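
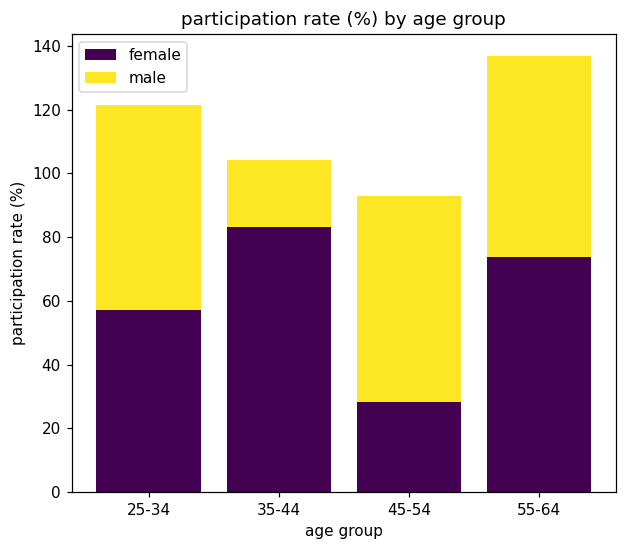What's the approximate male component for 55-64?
male top ≈ 140, bottom ≈ 80; segment ≈ 60.

≈ 60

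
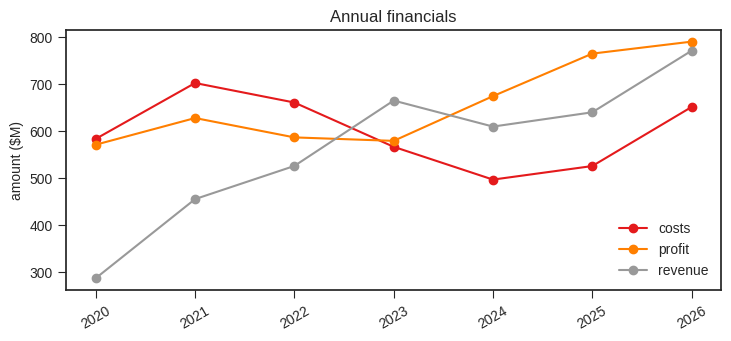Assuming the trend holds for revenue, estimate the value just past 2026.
≈ 825

Last three: 600, 650, 750 → slope ≈ 75/step → next ≈ 825.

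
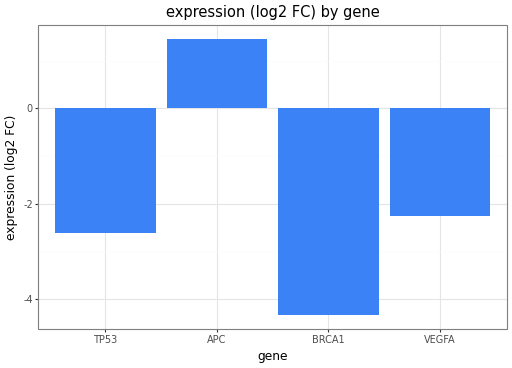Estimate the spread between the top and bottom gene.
≈ 6.0

Max APC ≈ 1.5, min BRCA1 ≈ -4.5; range ≈ 6.0.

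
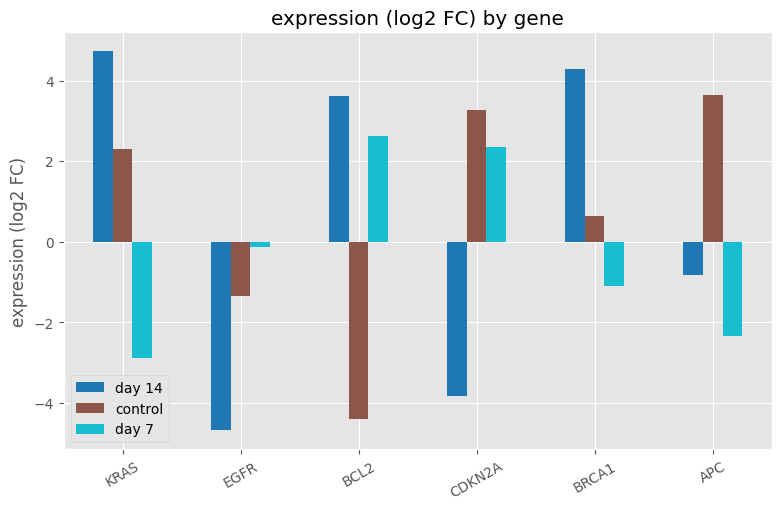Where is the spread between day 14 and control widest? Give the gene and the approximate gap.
BCL2: day 14 ≈ 4, control ≈ -4 → gap ≈ 8. Next-largest (CDKN2A) is only ≈ 7.

BCL2, ≈ 8 log2 FC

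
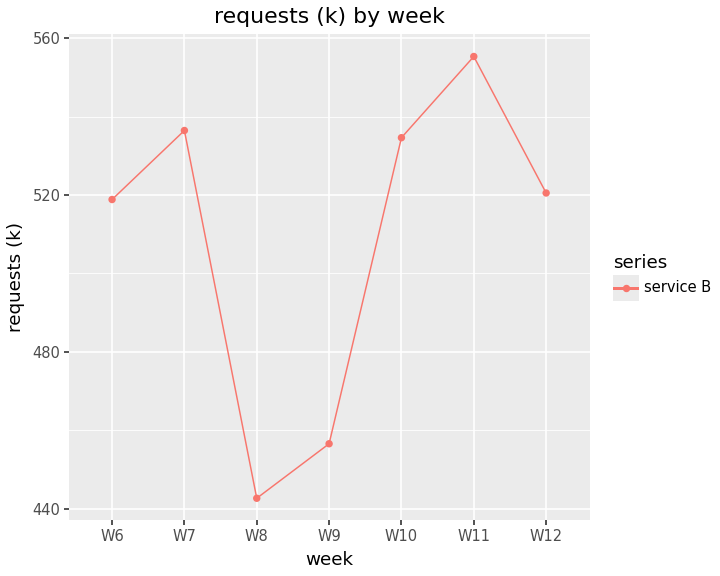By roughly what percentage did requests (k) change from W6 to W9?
W6 ≈ 520, W9 ≈ 460; (460 − 520) / 520 ≈ -11.5%.

≈ -11.5%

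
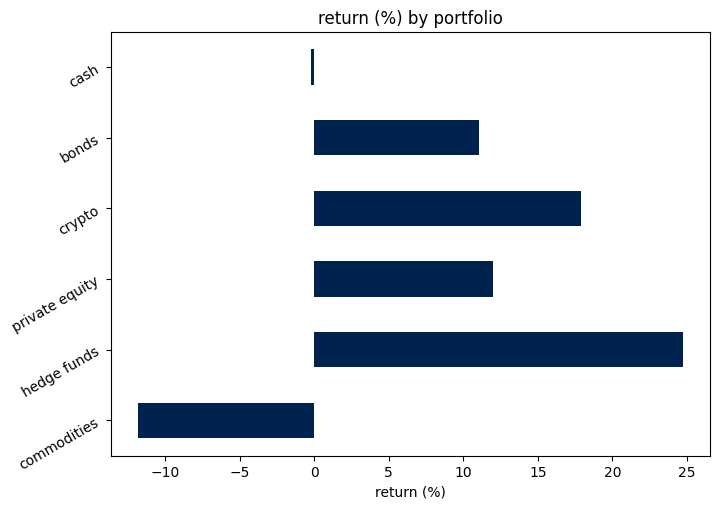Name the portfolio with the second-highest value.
Top 3: hedge funds ≈ 25, crypto ≈ 20, private equity ≈ 10.

crypto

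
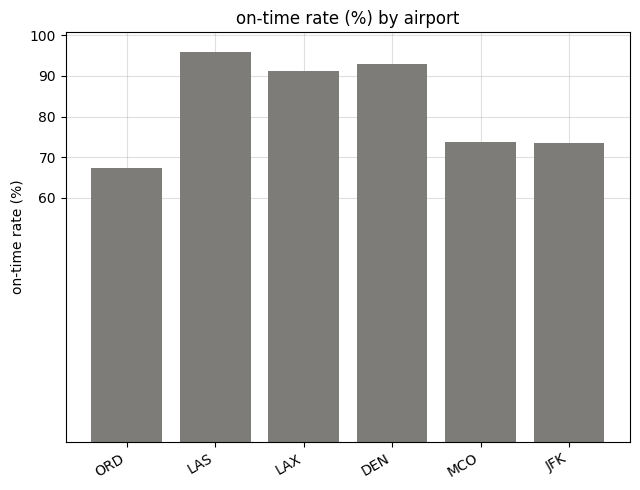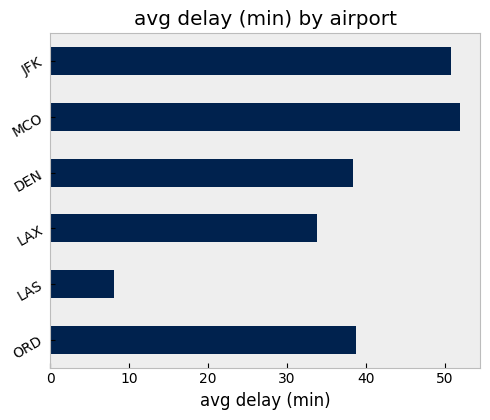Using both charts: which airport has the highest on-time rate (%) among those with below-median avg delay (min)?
LAS

Chart 2 median avg delay (min) ≈ 40; below-median airports: LAS, LAX, DEN. Among those, LAS has the highest on-time rate (%) (≈ 100).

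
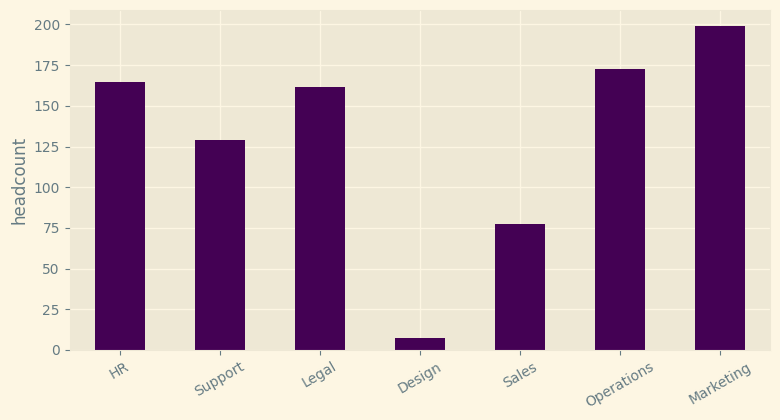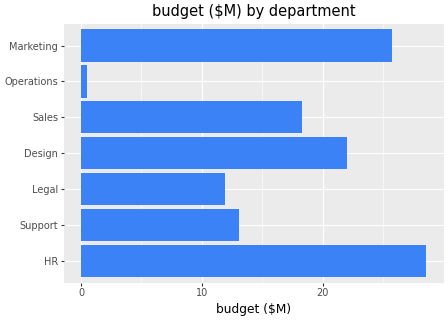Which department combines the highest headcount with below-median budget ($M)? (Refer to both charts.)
Operations

Chart 2 median budget ($M) ≈ 20; below-median departments: Support, Legal, Operations. Among those, Operations has the highest headcount (≈ 180).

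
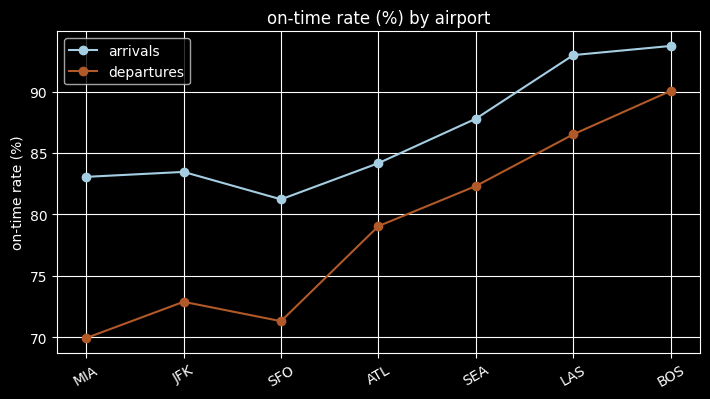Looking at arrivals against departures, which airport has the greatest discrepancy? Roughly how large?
MIA, ≈ 14 %

MIA: arrivals ≈ 84, departures ≈ 70 → gap ≈ 14. Next-largest (JFK) is only ≈ 12.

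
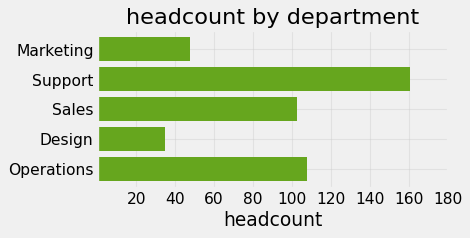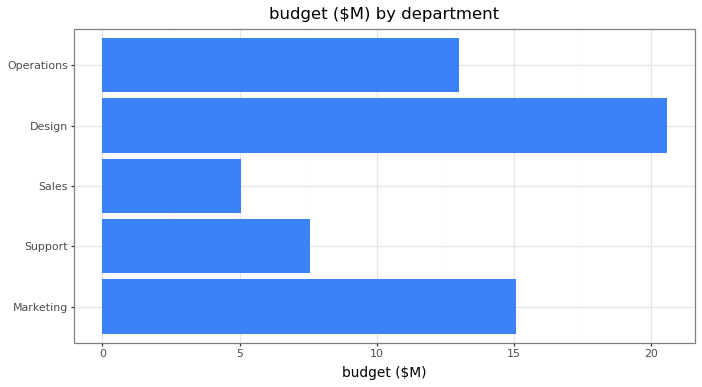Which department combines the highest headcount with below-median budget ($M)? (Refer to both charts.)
Chart 2 median budget ($M) ≈ 14; below-median departments: Support, Sales. Among those, Support has the highest headcount (≈ 160).

Support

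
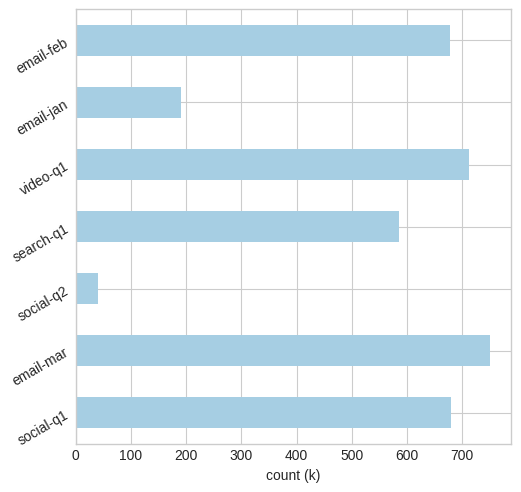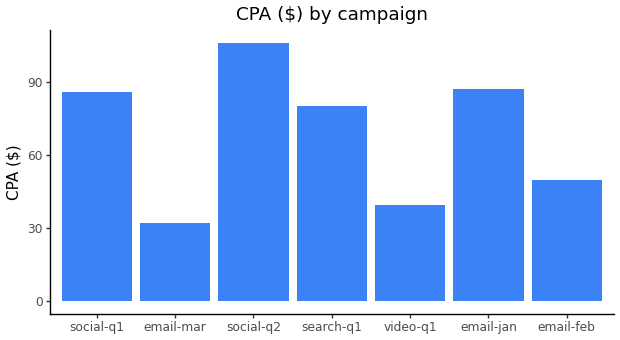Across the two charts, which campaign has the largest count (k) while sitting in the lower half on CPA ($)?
email-mar

Chart 2 median CPA ($) ≈ 80; below-median campaigns: email-mar, video-q1, email-feb. Among those, email-mar has the highest count (k) (≈ 800).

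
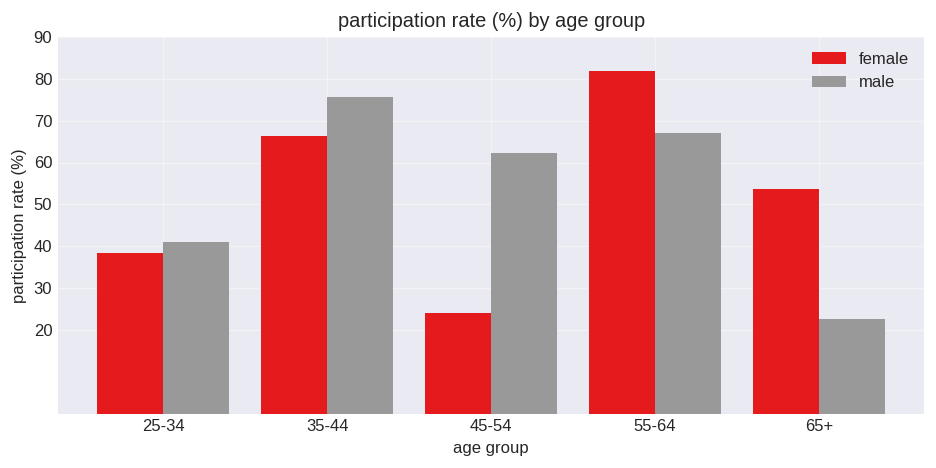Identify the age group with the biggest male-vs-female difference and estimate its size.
45-54: male ≈ 60, female ≈ 20 → gap ≈ 40. Next-largest (65+) is only ≈ 30.

45-54, ≈ 40 %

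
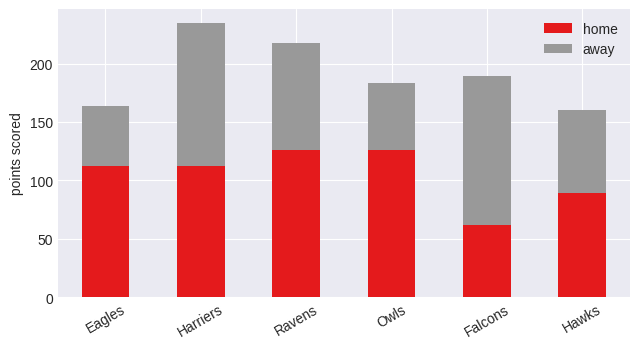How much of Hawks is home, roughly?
≈ 80

home top ≈ 80, bottom ≈ 0; segment ≈ 80.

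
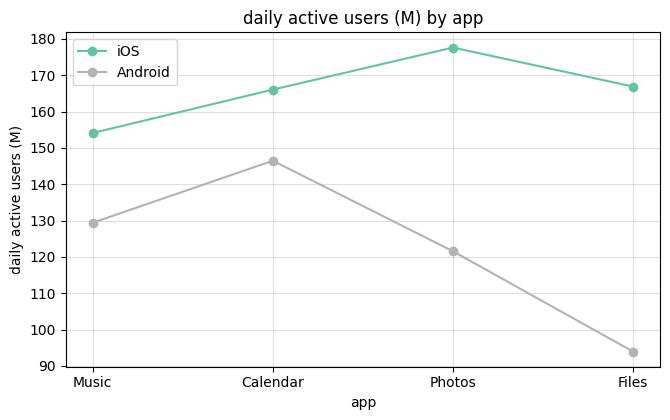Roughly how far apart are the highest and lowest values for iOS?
≈ 30

Max Photos ≈ 180, min Music ≈ 150; range ≈ 30.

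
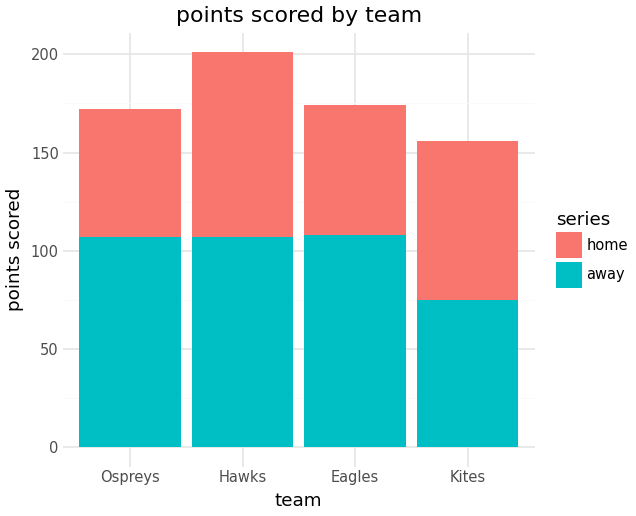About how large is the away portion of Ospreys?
≈ 100

away top ≈ 100, bottom ≈ 0; segment ≈ 100.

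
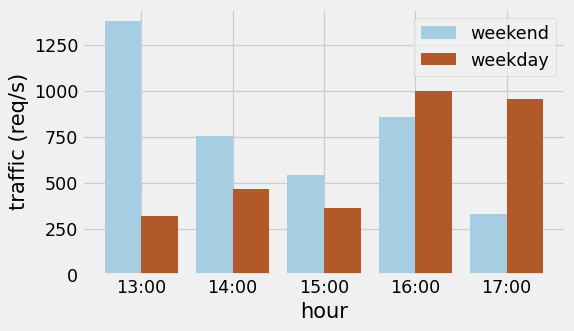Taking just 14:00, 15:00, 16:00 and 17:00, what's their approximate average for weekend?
≈ 650

(800 + 600 + 800 + 400) / 4 ≈ 650.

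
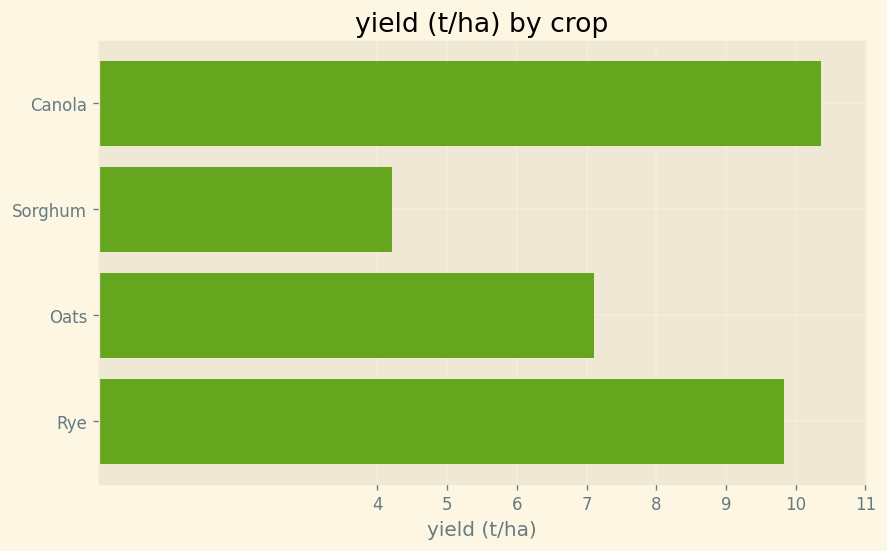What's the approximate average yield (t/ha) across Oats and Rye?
≈ 8

(7 + 10) / 2 ≈ 8.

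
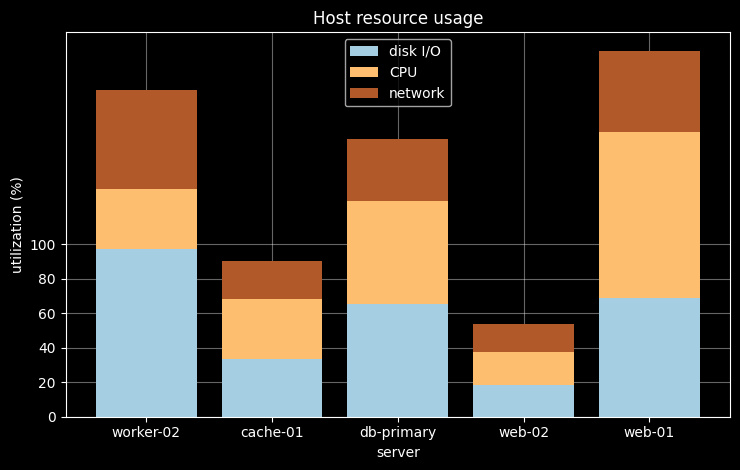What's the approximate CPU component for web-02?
≈ 20

CPU top ≈ 40, bottom ≈ 20; segment ≈ 20.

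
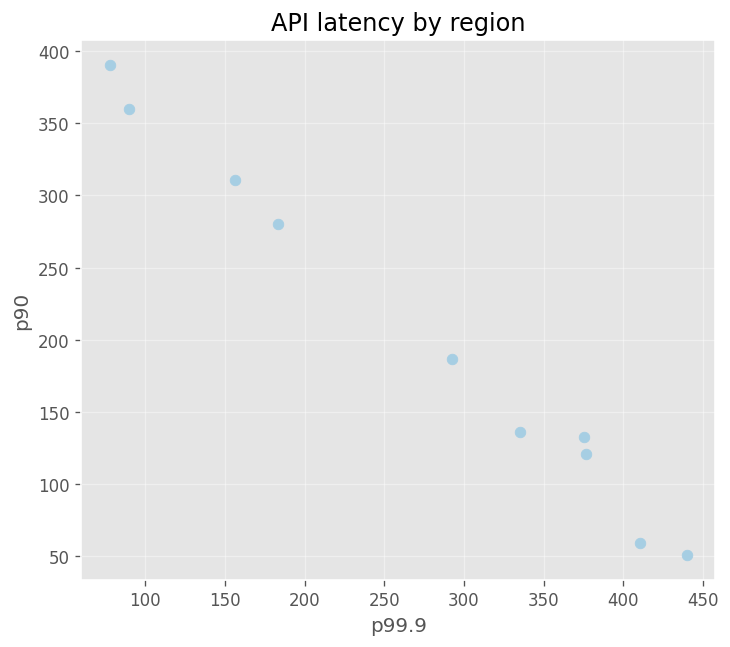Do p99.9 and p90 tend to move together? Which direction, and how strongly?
Points are negatively correlated; strong (|r| ≈ 1.0).

negative, strong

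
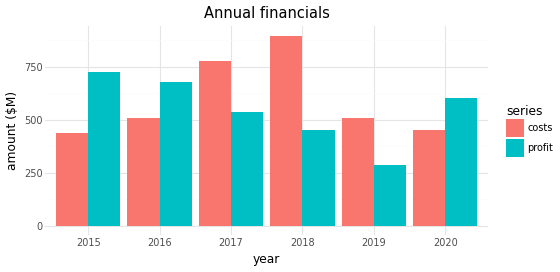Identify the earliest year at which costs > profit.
2016: costs ≈ 500 vs profit ≈ 700 (not yet); 2017: costs ≈ 800 vs profit ≈ 500 (first crossover).

2017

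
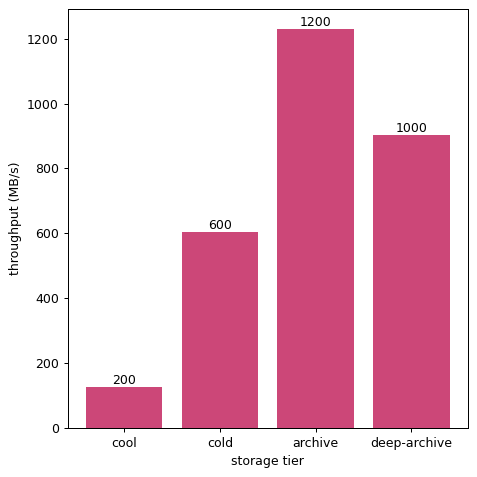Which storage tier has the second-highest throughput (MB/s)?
deep-archive

Top 3: archive ≈ 1200, deep-archive ≈ 1000, cold ≈ 600.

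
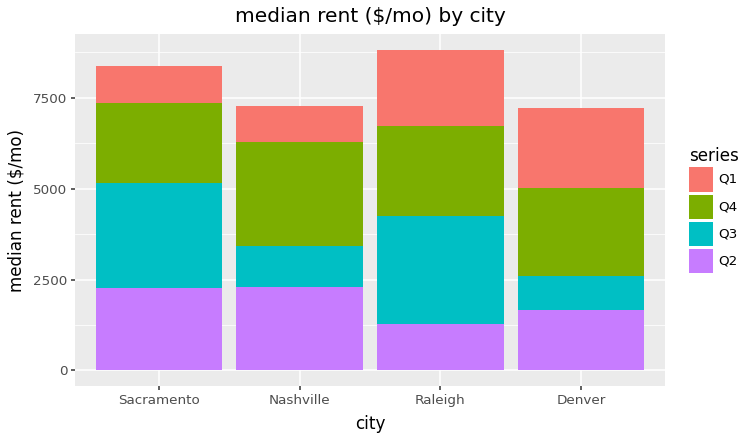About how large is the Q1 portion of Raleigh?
Q1 top ≈ 9000, bottom ≈ 7000; segment ≈ 2000.

≈ 2000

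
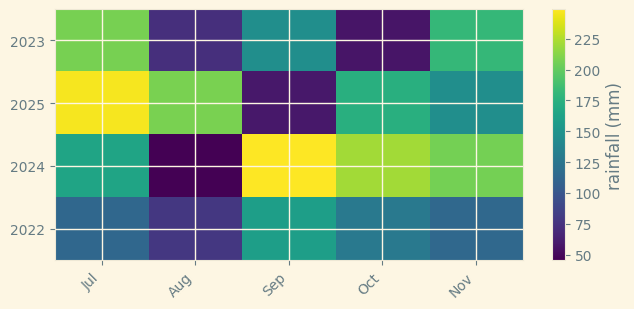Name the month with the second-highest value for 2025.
Aug

Top 3 for 2025: Jul ≈ 240, Aug ≈ 200, Oct ≈ 180.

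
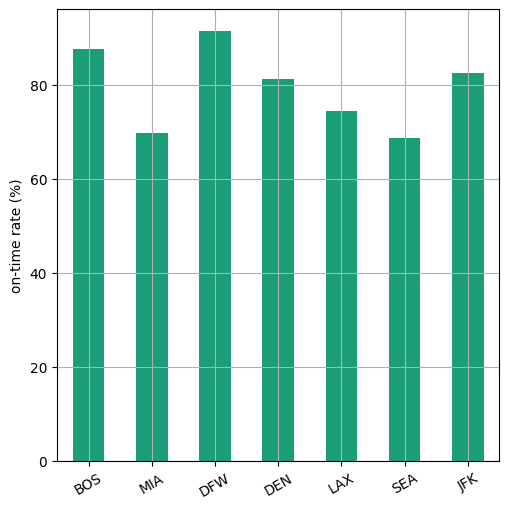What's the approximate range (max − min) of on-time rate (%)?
Max DFW ≈ 90, min SEA ≈ 70; range ≈ 20.

≈ 20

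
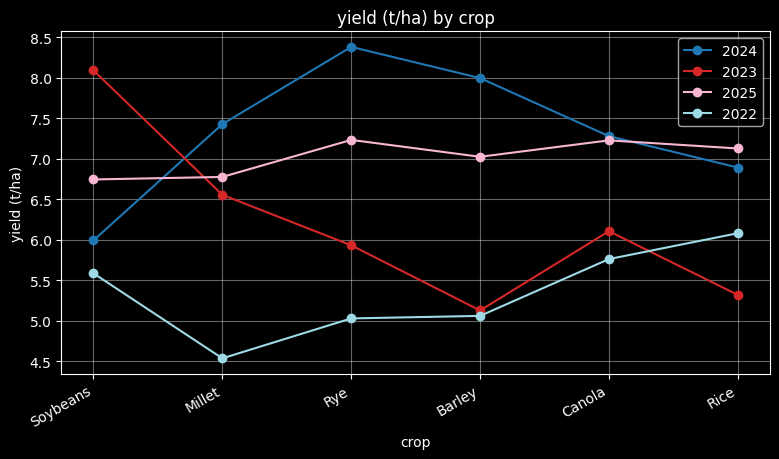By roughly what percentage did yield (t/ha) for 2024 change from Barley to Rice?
Barley ≈ 8.0, Rice ≈ 7.0; (7.0 − 8.0) / 8.0 ≈ -12.5%.

≈ -12.5%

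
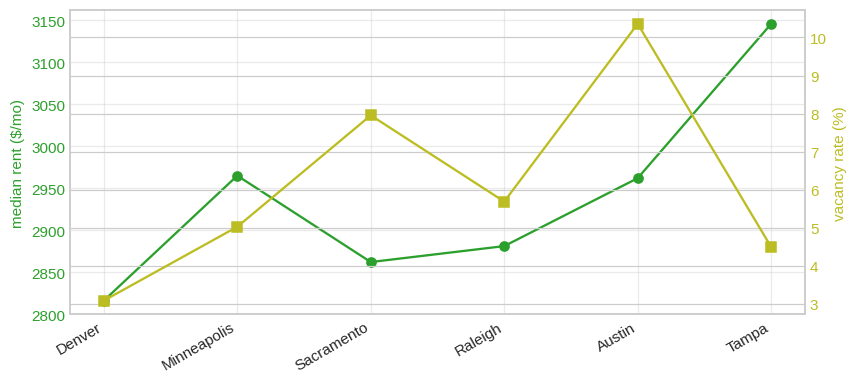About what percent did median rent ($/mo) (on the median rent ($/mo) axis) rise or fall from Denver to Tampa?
≈ +12.5%

Denver ≈ 2800, Tampa ≈ 3150; (3150 − 2800) / 2800 ≈ +12.5%.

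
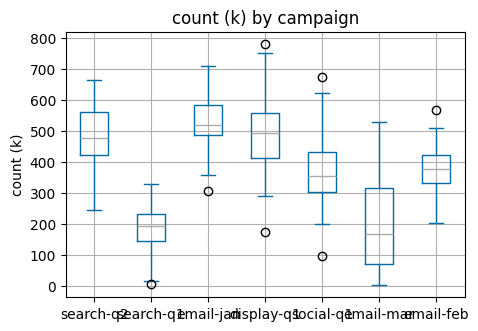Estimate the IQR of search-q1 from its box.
Q3 ≈ 250, Q1 ≈ 150; IQR ≈ 100.

≈ 100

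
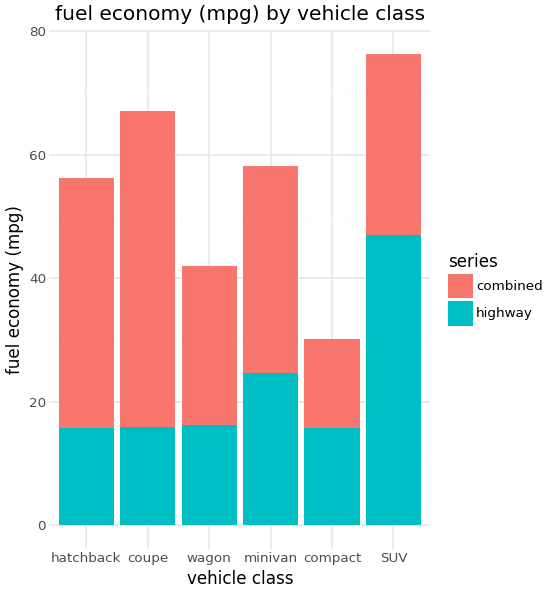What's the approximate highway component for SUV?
≈ 50

highway top ≈ 50, bottom ≈ 0; segment ≈ 50.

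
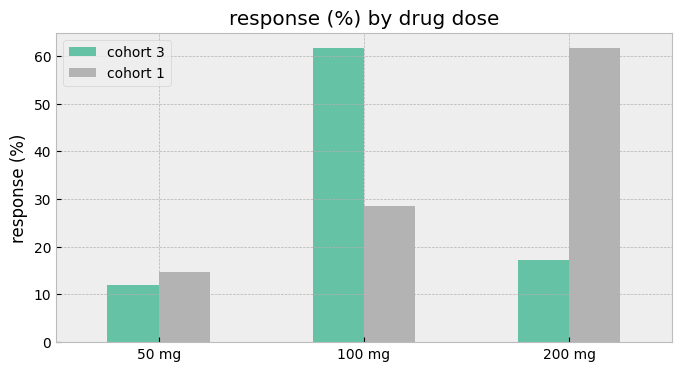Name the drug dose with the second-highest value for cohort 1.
100 mg

Top 3 for cohort 1: 200 mg ≈ 60, 100 mg ≈ 30, 50 mg ≈ 10.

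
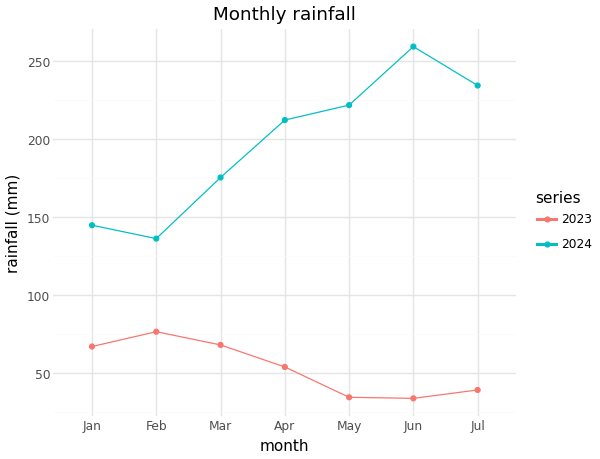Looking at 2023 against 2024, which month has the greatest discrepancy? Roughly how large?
Jun, ≈ 220 mm

Jun: 2023 ≈ 40, 2024 ≈ 260 → gap ≈ 220. Next-largest (Jul) is only ≈ 200.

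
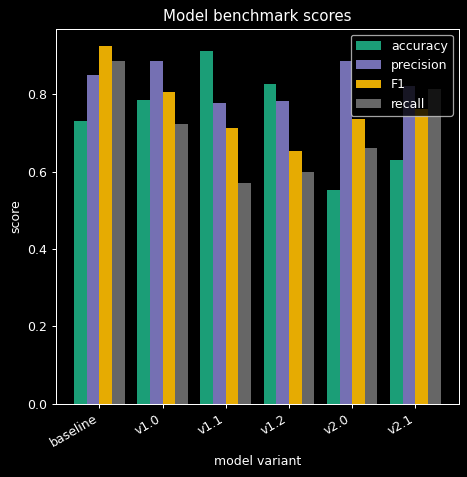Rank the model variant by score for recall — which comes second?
v2.1

Top 3 for recall: baseline ≈ 0.9, v2.1 ≈ 0.8, v1.0 ≈ 0.7.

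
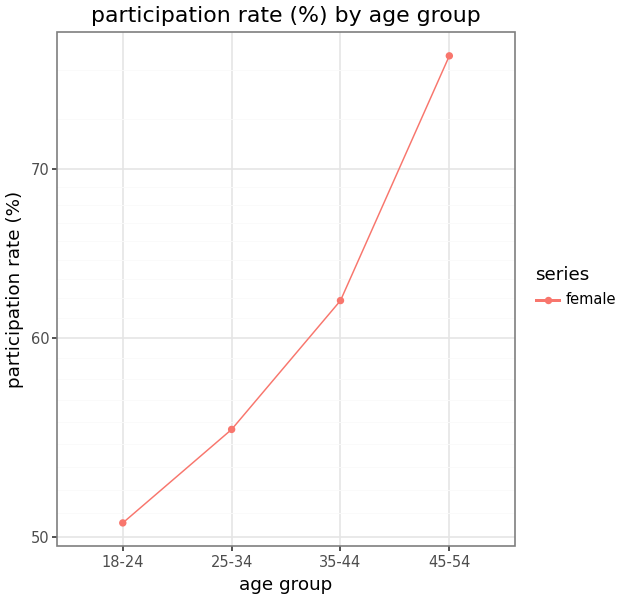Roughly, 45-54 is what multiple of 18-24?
≈ 1.6×

45-54 ≈ 80, 18-24 ≈ 50; 80/50 ≈ 1.6.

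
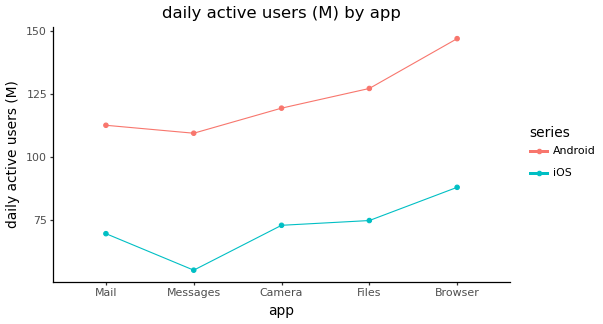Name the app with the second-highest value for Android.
Top 3 for Android: Browser ≈ 150, Files ≈ 130, Camera ≈ 120.

Files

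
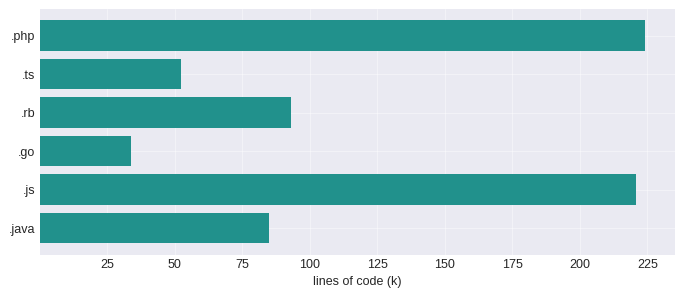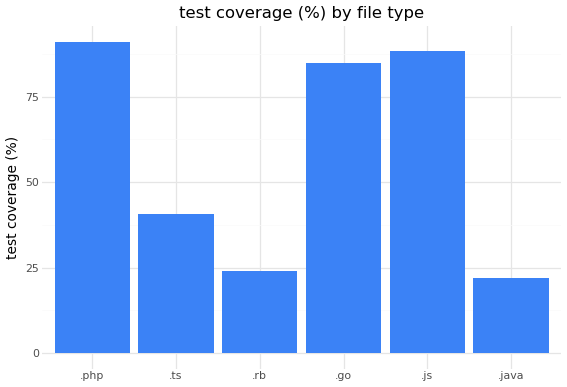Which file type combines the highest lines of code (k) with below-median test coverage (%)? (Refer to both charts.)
Chart 2 median test coverage (%) ≈ 60; below-median file types: .ts, .rb, .java. Among those, .rb has the highest lines of code (k) (≈ 100).

.rb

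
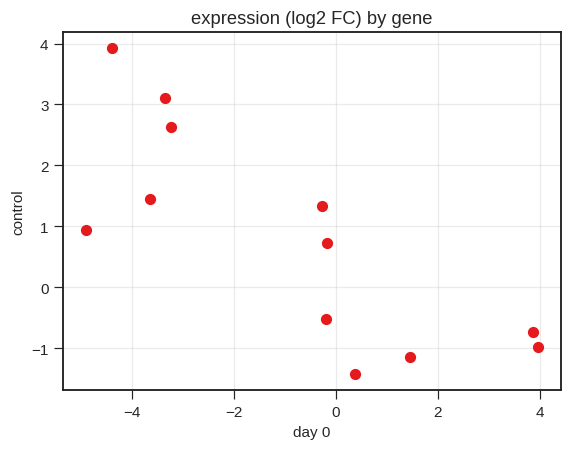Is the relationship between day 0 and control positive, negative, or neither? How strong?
Points are negatively correlated; strong (|r| ≈ 0.8).

negative, strong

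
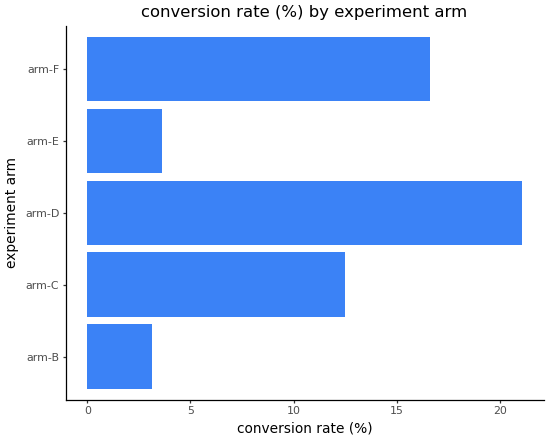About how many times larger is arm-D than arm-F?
arm-D ≈ 22, arm-F ≈ 16; 22/16 ≈ 1.38.

≈ 1.38×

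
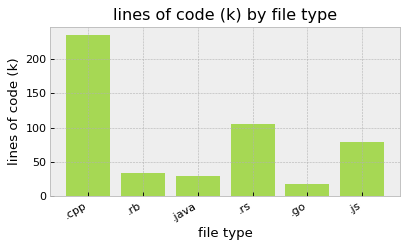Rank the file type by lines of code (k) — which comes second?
Top 3: .cpp ≈ 240, .rs ≈ 100, .js ≈ 80.

.rs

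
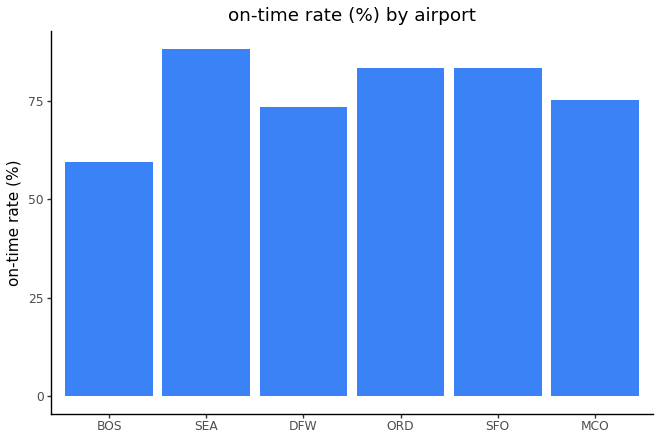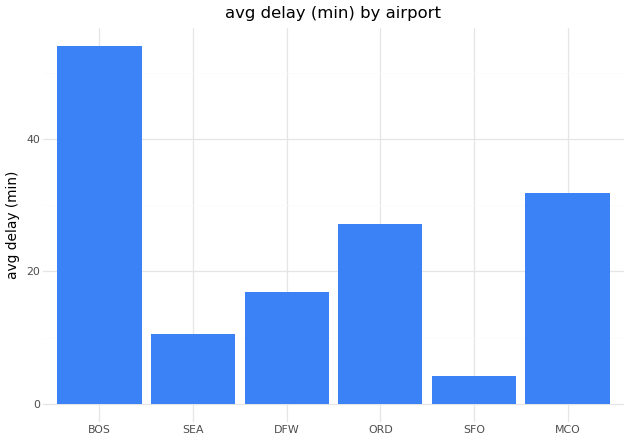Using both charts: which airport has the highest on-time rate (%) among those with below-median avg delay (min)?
Chart 2 median avg delay (min) ≈ 20; below-median airports: SEA, DFW, SFO. Among those, SEA has the highest on-time rate (%) (≈ 90).

SEA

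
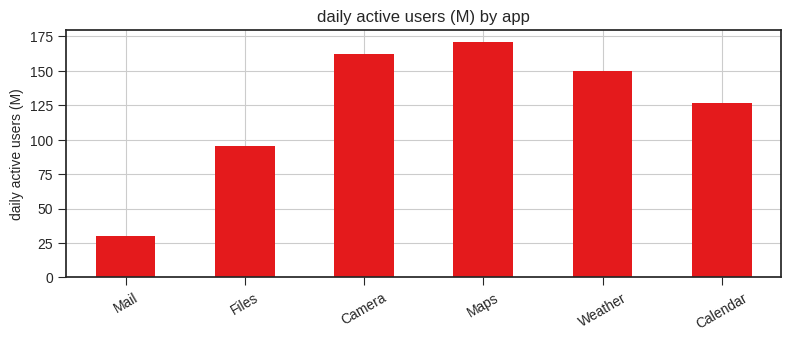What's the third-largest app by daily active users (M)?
Top 4: Maps ≈ 180, Camera ≈ 160, Weather ≈ 140, Calendar ≈ 120.

Weather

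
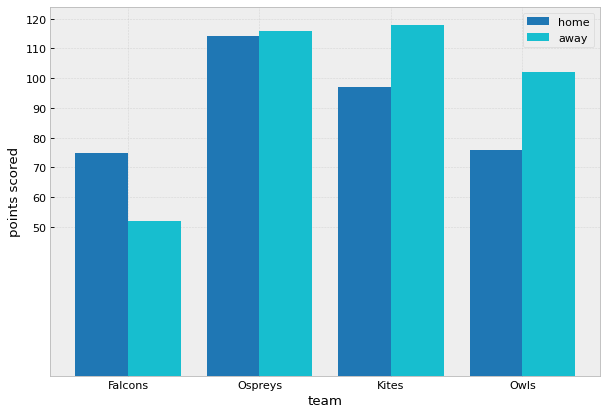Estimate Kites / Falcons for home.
≈ 1.25×

Kites ≈ 100, Falcons ≈ 80; 100/80 ≈ 1.25.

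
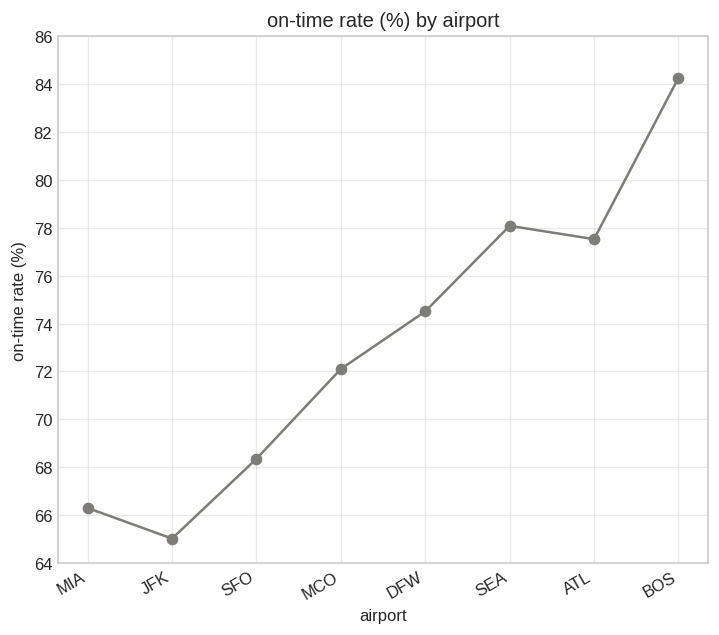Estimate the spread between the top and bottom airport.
Max BOS ≈ 84, min JFK ≈ 66; range ≈ 18.

≈ 18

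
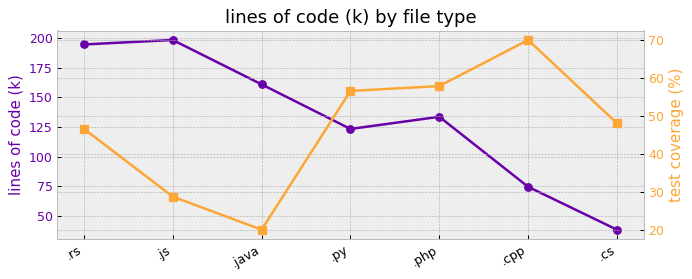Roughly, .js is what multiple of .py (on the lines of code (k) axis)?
.js ≈ 200, .py ≈ 120; 200/120 ≈ 1.67.

≈ 1.67×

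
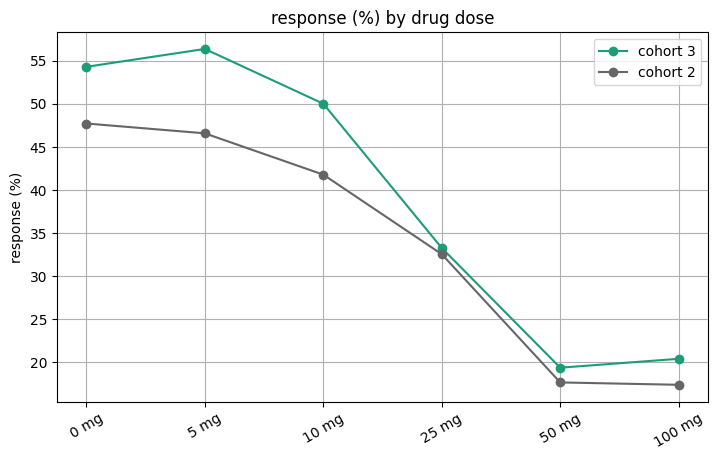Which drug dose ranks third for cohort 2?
10 mg

Top 4 for cohort 2: 0 mg ≈ 50, 5 mg ≈ 45, 10 mg ≈ 40, 25 mg ≈ 35.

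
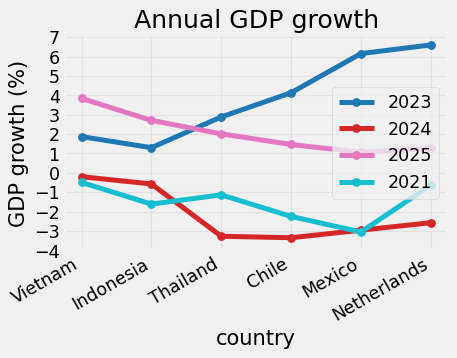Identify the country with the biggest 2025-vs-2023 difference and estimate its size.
Netherlands: 2025 ≈ 1, 2023 ≈ 7 → gap ≈ 6. Next-largest (Mexico) is only ≈ 5.

Netherlands, ≈ 6 %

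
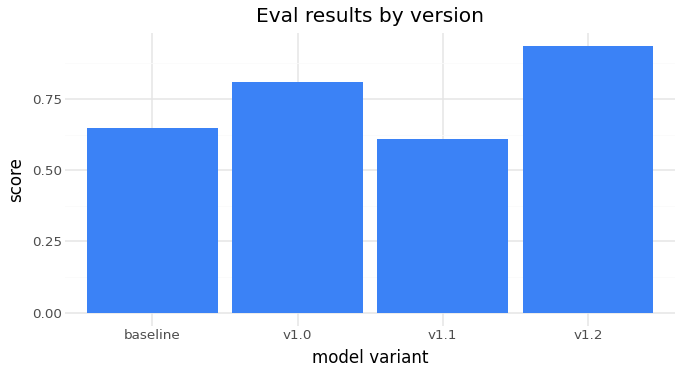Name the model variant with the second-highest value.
v1.0

Top 3: v1.2 ≈ 0.9, v1.0 ≈ 0.8, baseline ≈ 0.6.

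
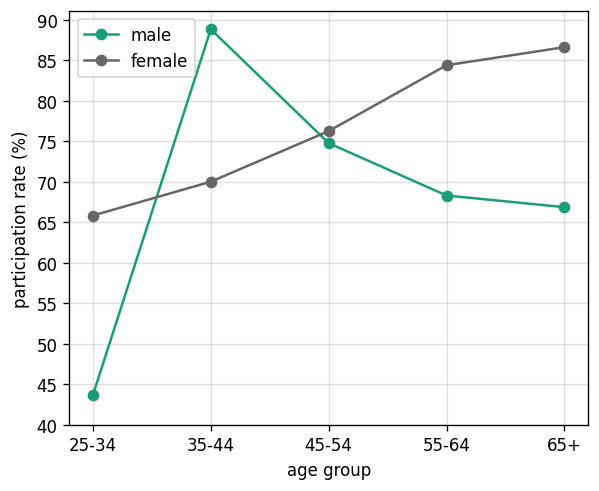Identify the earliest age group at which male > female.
35-44

25-34: male ≈ 45 vs female ≈ 65 (not yet); 35-44: male ≈ 90 vs female ≈ 70 (first crossover).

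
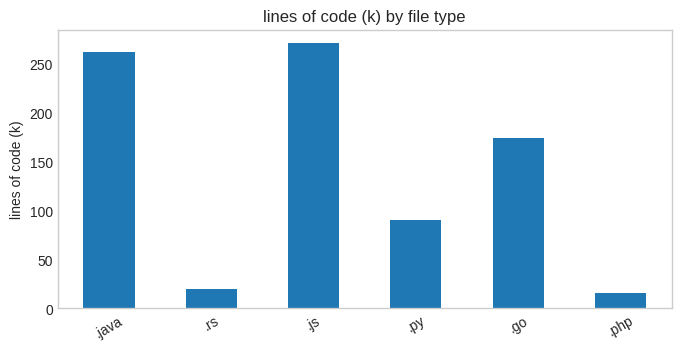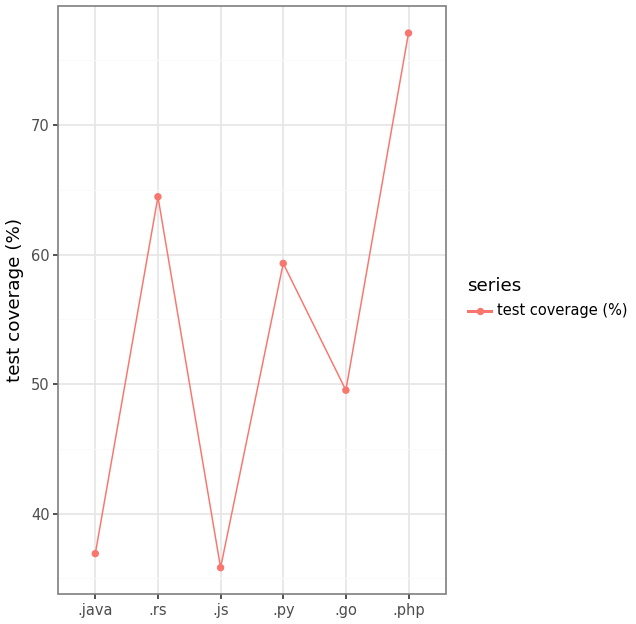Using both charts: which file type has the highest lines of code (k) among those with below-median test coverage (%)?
.js

Chart 2 median test coverage (%) ≈ 50; below-median file types: .java, .js, .go. Among those, .js has the highest lines of code (k) (≈ 275).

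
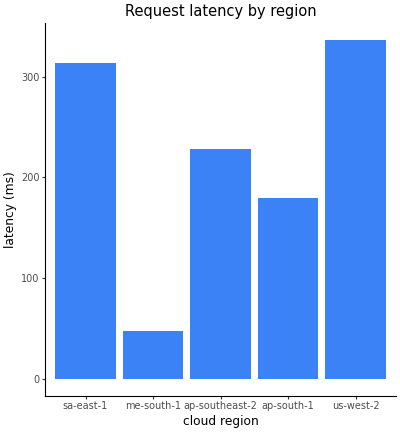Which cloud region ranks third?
Top 4: us-west-2 ≈ 350, sa-east-1 ≈ 300, ap-southeast-2 ≈ 250, ap-south-1 ≈ 200.

ap-southeast-2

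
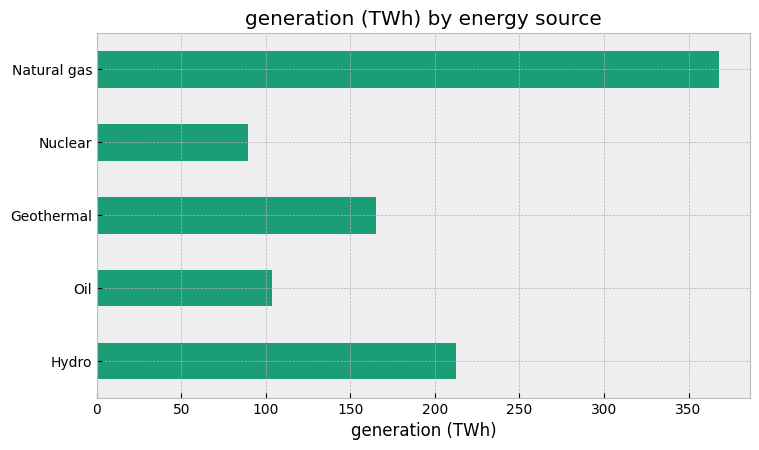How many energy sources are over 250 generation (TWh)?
Above 250: Natural gas.

1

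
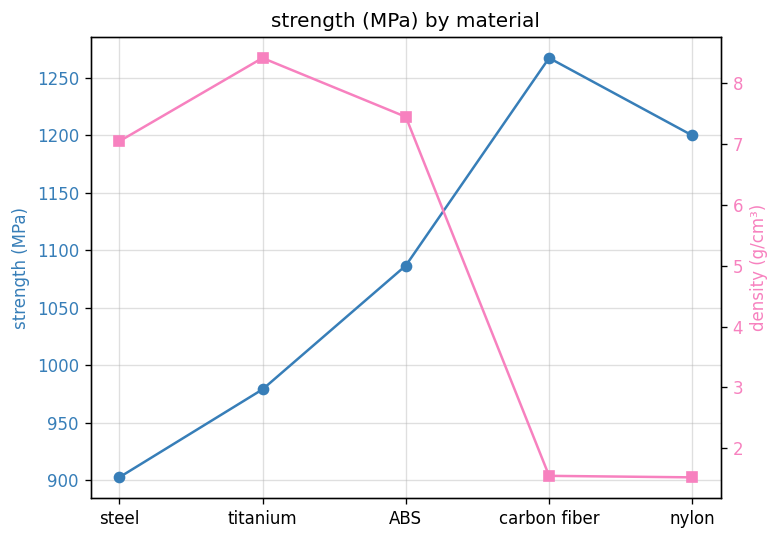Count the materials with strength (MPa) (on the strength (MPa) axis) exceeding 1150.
Above 1150: carbon fiber, nylon.

2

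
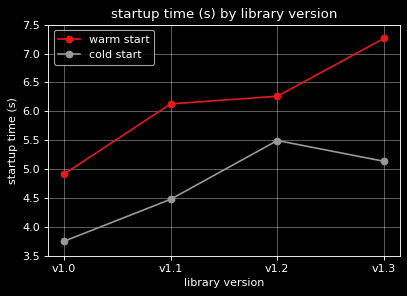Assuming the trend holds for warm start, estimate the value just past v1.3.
Last three: 6.0, 6.5, 7.5 → slope ≈ 0.75/step → next ≈ 8.25.

≈ 8.25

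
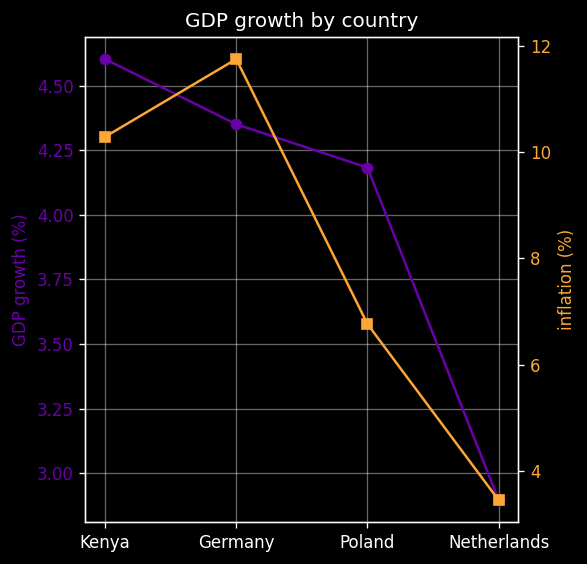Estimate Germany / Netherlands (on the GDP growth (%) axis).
Germany ≈ 4.4, Netherlands ≈ 2.8; 4.4/2.8 ≈ 1.57.

≈ 1.57×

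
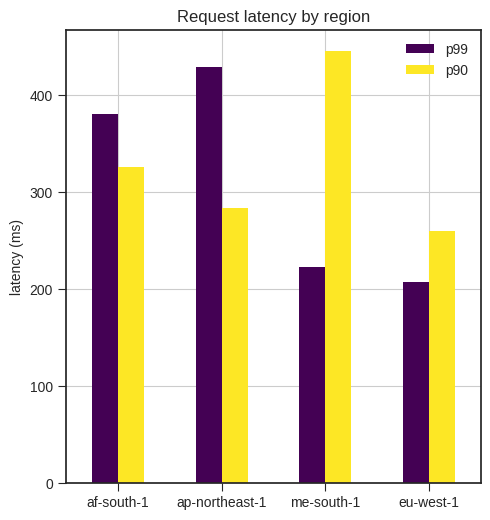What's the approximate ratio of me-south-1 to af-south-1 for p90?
me-south-1 ≈ 450, af-south-1 ≈ 350; 450/350 ≈ 1.29.

≈ 1.29×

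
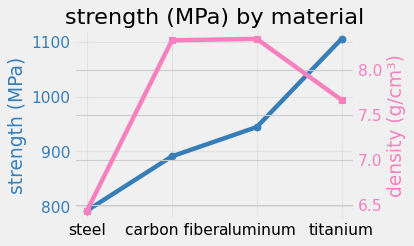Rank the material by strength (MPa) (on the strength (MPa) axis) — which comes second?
aluminum

Top 3 (on the strength (MPa) axis): titanium ≈ 1100, aluminum ≈ 950, carbon fiber ≈ 900.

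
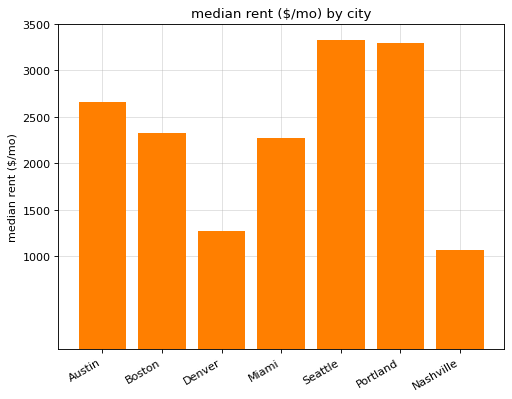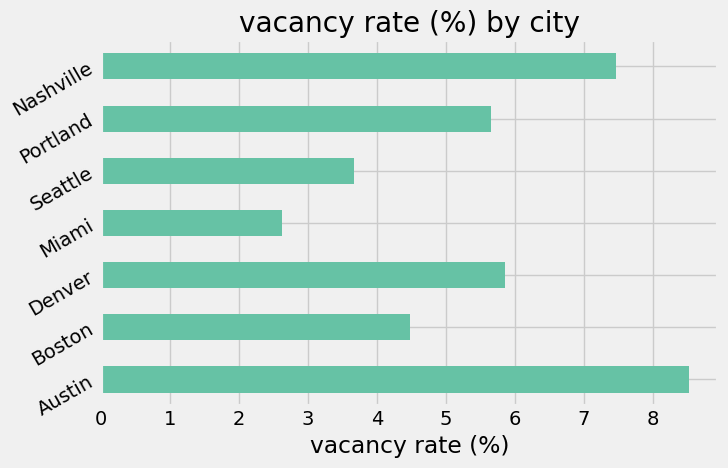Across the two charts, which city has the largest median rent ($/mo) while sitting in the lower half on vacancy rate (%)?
Chart 2 median vacancy rate (%) ≈ 6; below-median cities: Boston, Miami, Seattle. Among those, Seattle has the highest median rent ($/mo) (≈ 3500).

Seattle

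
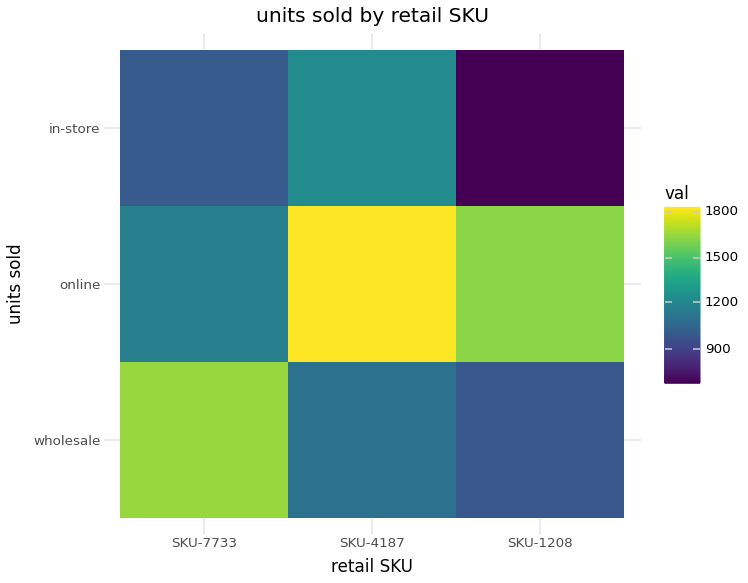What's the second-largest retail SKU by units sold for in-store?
Top 3 for in-store: SKU-4187 ≈ 1200, SKU-7733 ≈ 1000, SKU-1208 ≈ 700.

SKU-7733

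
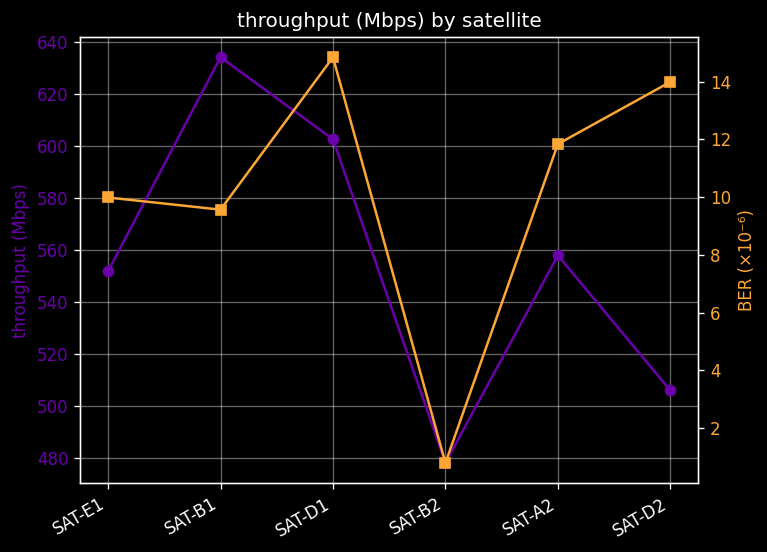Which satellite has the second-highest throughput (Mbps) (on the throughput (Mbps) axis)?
Top 3 (on the throughput (Mbps) axis): SAT-B1 ≈ 640, SAT-D1 ≈ 600, SAT-A2 ≈ 560.

SAT-D1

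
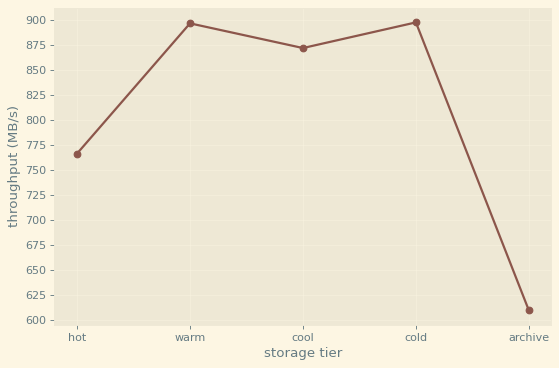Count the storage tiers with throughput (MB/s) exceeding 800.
Above 800: warm, cool, cold.

3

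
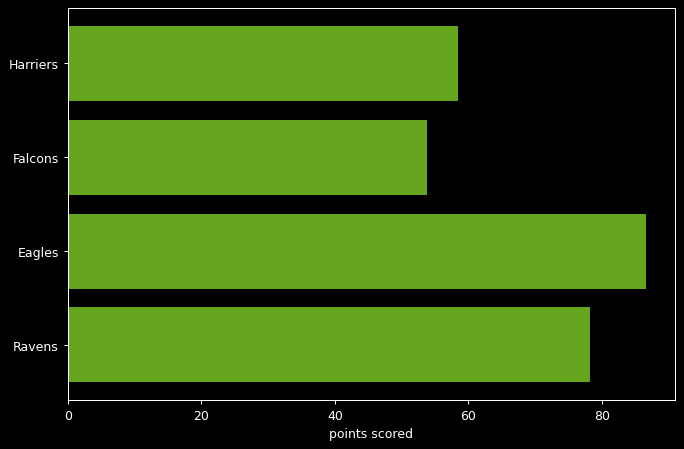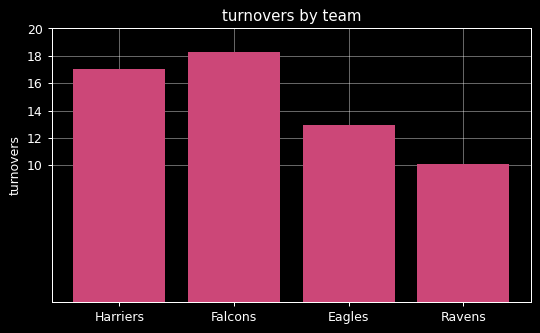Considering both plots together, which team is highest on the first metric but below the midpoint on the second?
Eagles

Chart 2 median turnovers ≈ 14; below-median teams: Eagles, Ravens. Among those, Eagles has the highest points scored (≈ 90).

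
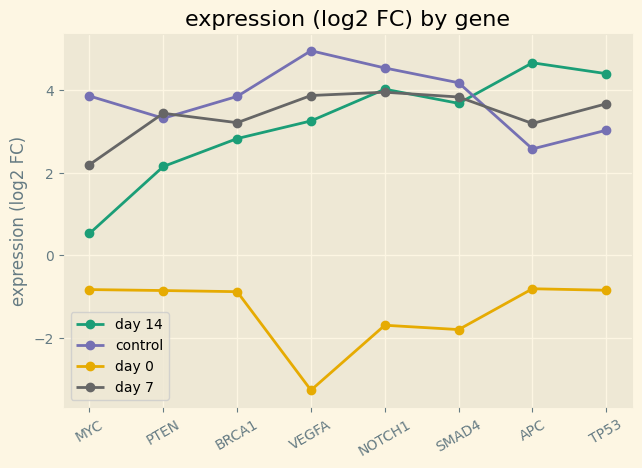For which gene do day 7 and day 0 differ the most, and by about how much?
VEGFA, ≈ 7 log2 FC

VEGFA: day 7 ≈ 4, day 0 ≈ -3 → gap ≈ 7. Next-largest (NOTCH1) is only ≈ 6.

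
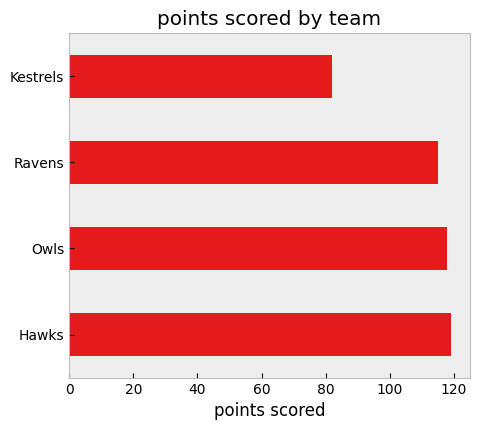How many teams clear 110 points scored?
3

Above 110: Hawks, Owls, Ravens.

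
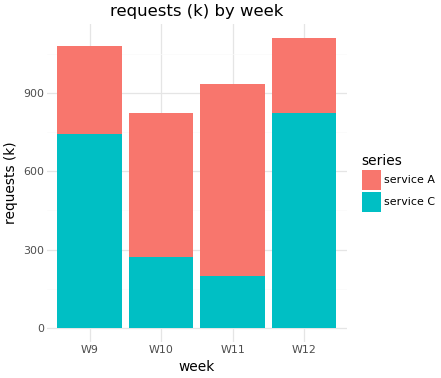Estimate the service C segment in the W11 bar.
service C top ≈ 200, bottom ≈ 0; segment ≈ 200.

≈ 200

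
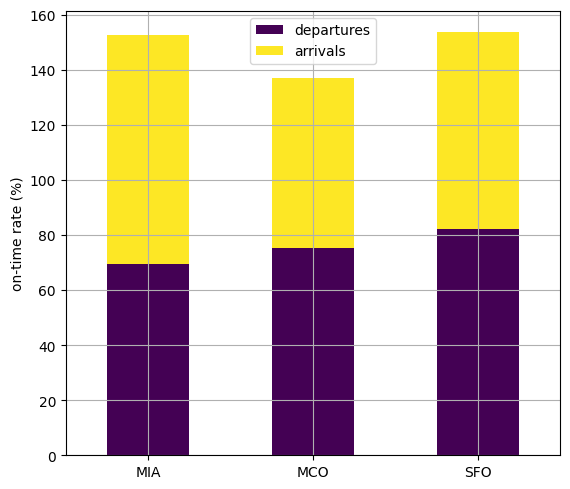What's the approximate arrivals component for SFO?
arrivals top ≈ 160, bottom ≈ 80; segment ≈ 80.

≈ 80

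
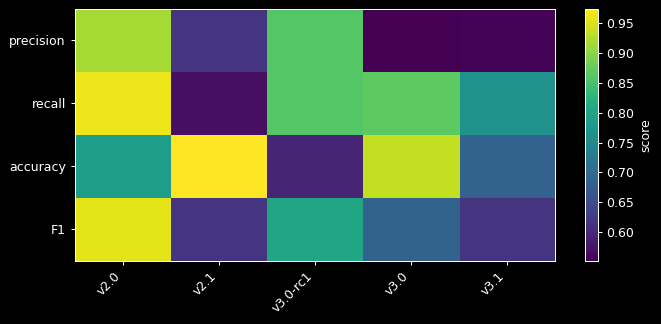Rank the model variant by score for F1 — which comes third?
v3.0

Top 4 for F1: v2.0 ≈ 0.95, v3.0-rc1 ≈ 0.80, v3.0 ≈ 0.70, v3.1 ≈ 0.60.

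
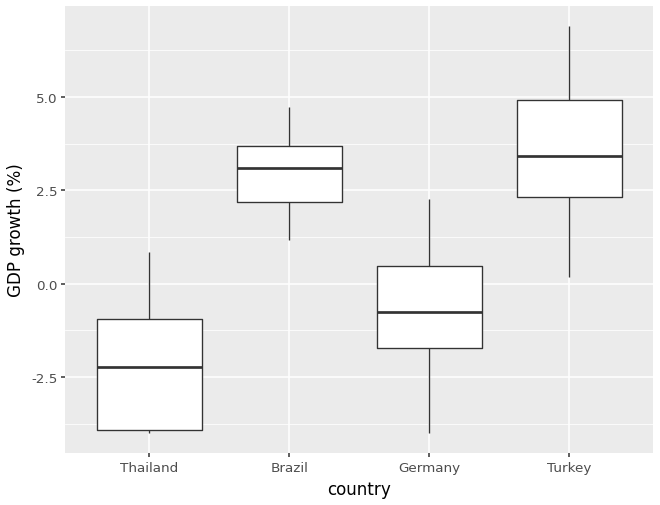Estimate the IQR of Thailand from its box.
≈ 3.0

Q3 ≈ -1.0, Q1 ≈ -4.0; IQR ≈ 3.0.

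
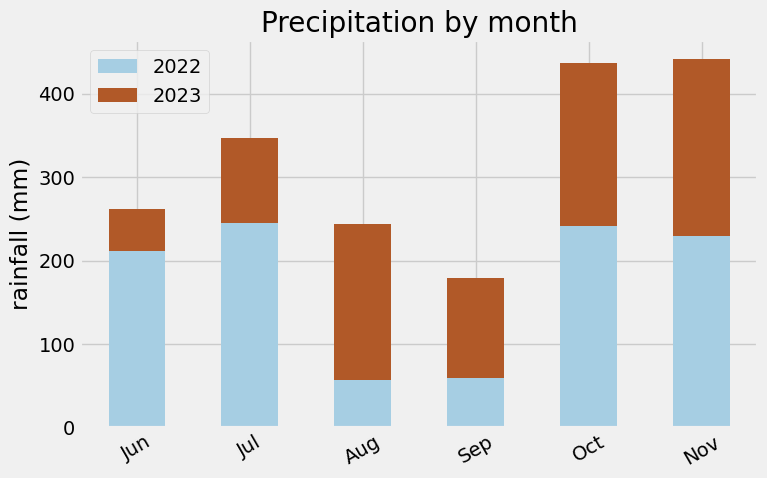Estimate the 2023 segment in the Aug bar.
≈ 200

2023 top ≈ 250, bottom ≈ 50; segment ≈ 200.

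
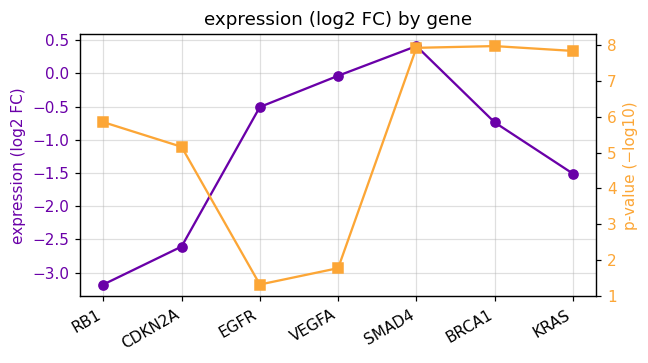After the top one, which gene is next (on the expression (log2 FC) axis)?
Top 3 (on the expression (log2 FC) axis): SMAD4 ≈ 0.5, VEGFA ≈ 0.0, EGFR ≈ -0.5.

VEGFA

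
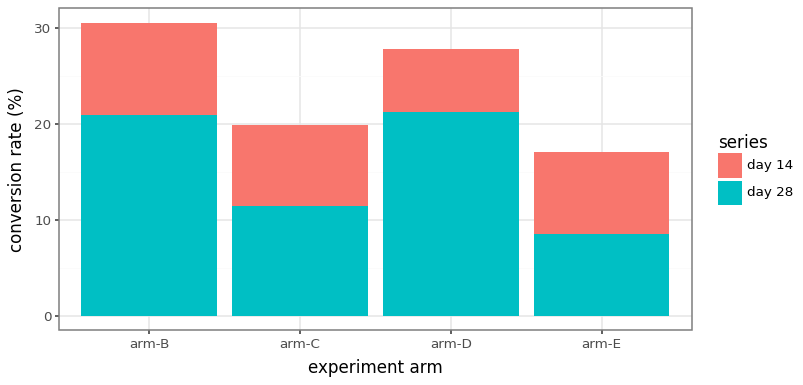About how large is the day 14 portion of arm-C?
≈ 10

day 14 top ≈ 20, bottom ≈ 10; segment ≈ 10.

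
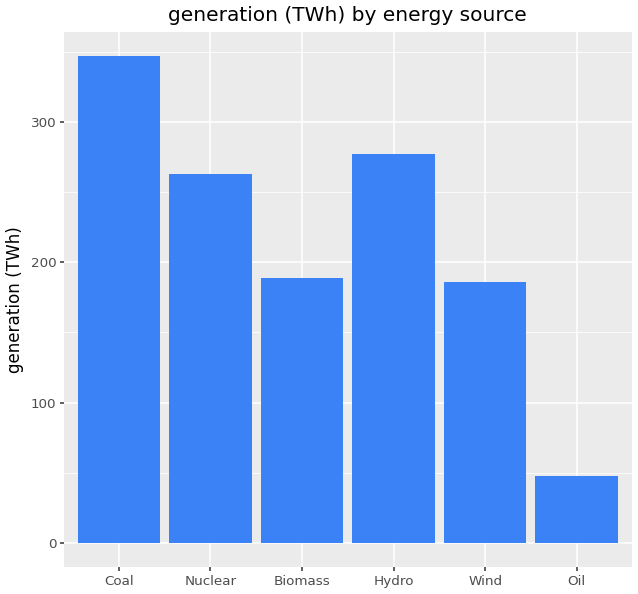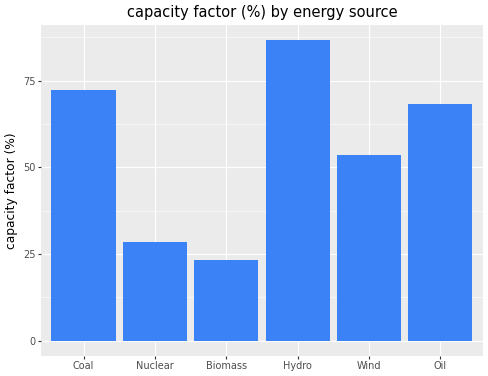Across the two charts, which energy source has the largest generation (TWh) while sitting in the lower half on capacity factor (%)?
Chart 2 median capacity factor (%) ≈ 60; below-median energy sources: Nuclear, Biomass, Wind. Among those, Nuclear has the highest generation (TWh) (≈ 250).

Nuclear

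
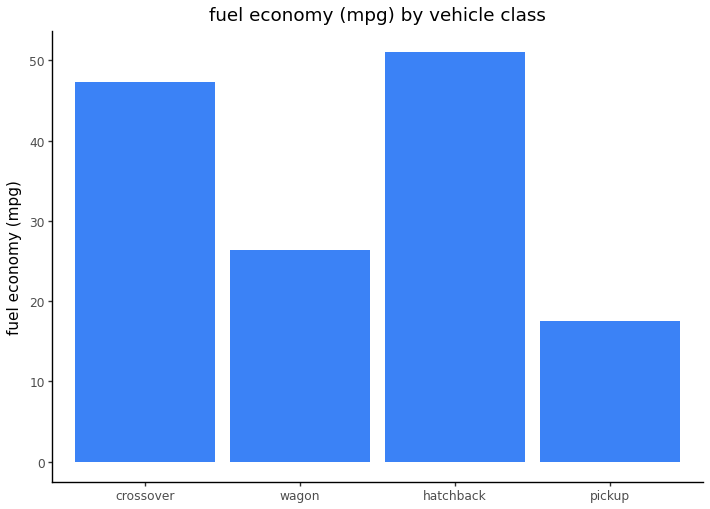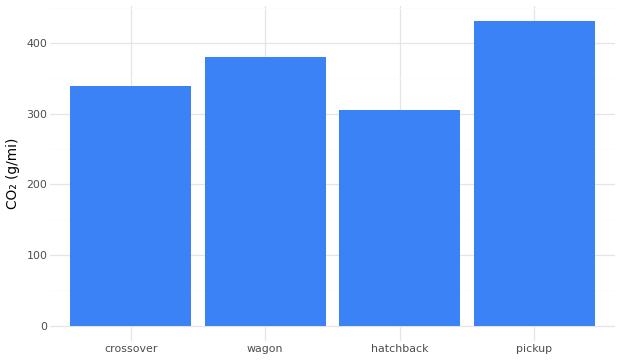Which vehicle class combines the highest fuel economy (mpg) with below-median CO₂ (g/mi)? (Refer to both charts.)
Chart 2 median CO₂ (g/mi) ≈ 350; below-median vehicle classes: crossover, hatchback. Among those, hatchback has the highest fuel economy (mpg) (≈ 50).

hatchback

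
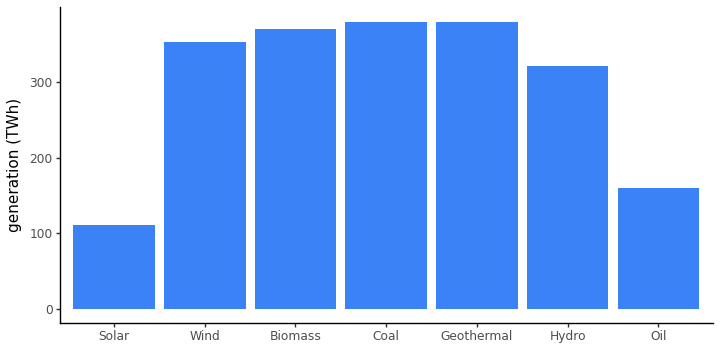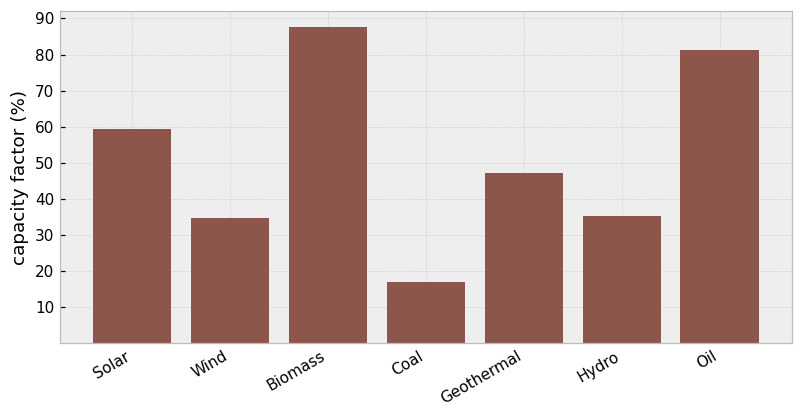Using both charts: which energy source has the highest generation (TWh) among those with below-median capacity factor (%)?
Coal

Chart 2 median capacity factor (%) ≈ 50; below-median energy sources: Wind, Coal, Hydro. Among those, Coal has the highest generation (TWh) (≈ 400).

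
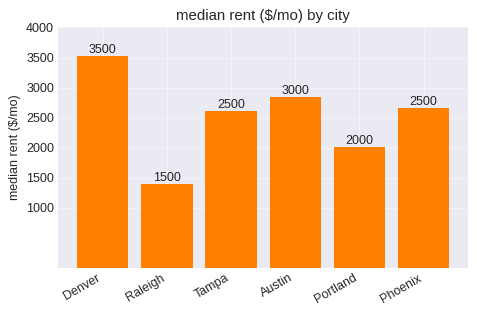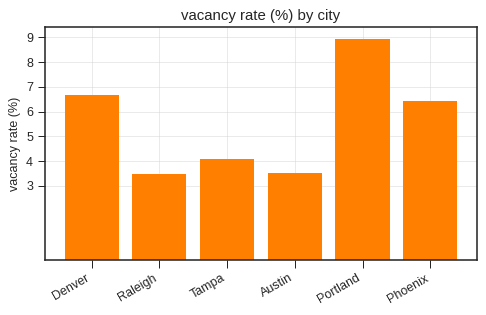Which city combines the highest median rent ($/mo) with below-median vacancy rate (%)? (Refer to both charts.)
Chart 2 median vacancy rate (%) ≈ 5; below-median cities: Raleigh, Tampa, Austin. Among those, Austin has the highest median rent ($/mo) (≈ 3000).

Austin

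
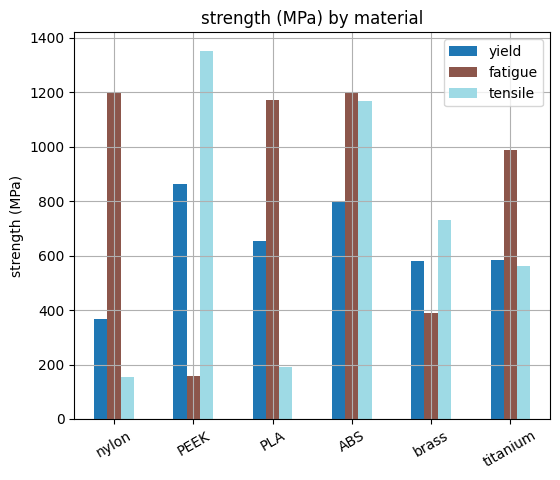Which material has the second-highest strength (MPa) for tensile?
ABS

Top 3 for tensile: PEEK ≈ 1400, ABS ≈ 1200, brass ≈ 800.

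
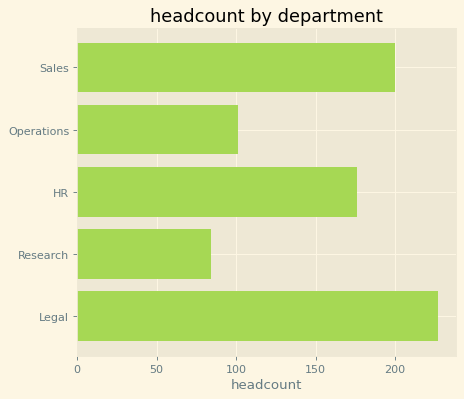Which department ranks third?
HR

Top 4: Legal ≈ 220, Sales ≈ 200, HR ≈ 180, Operations ≈ 100.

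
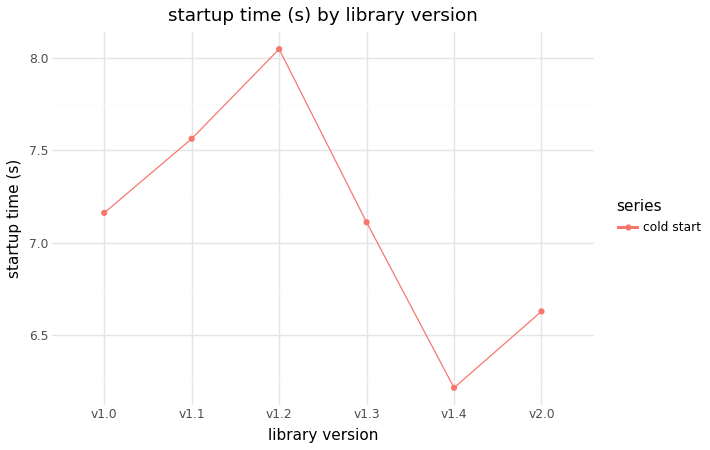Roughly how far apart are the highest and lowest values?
≈ 1.8

Max v1.2 ≈ 8.0, min v1.4 ≈ 6.2; range ≈ 1.8.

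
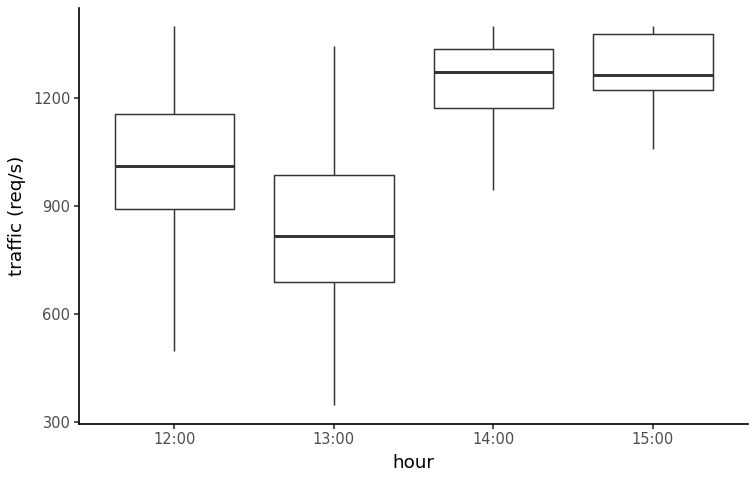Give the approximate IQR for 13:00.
≈ 300

Q3 ≈ 1000, Q1 ≈ 700; IQR ≈ 300.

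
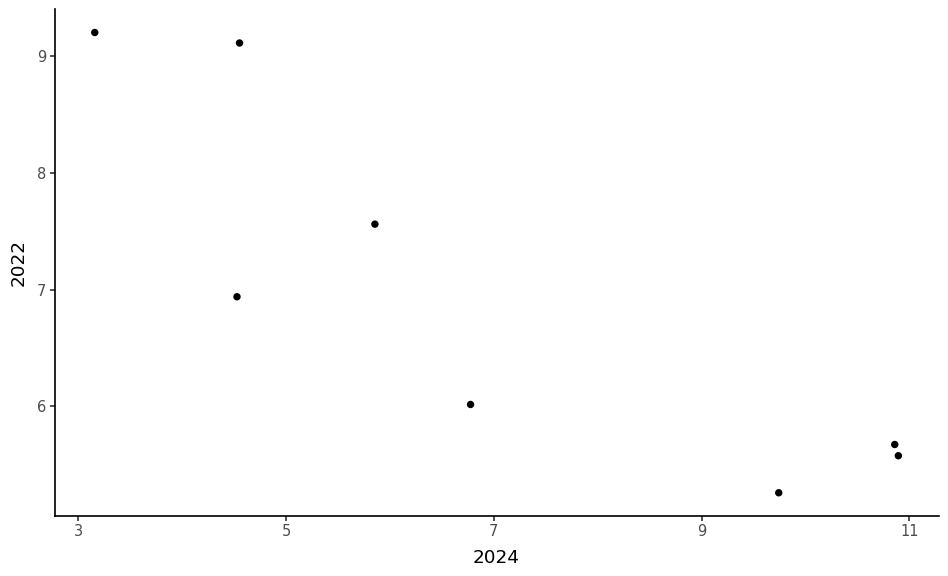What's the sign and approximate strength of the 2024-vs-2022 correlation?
Points are negatively correlated; strong (|r| ≈ 0.9).

negative, strong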